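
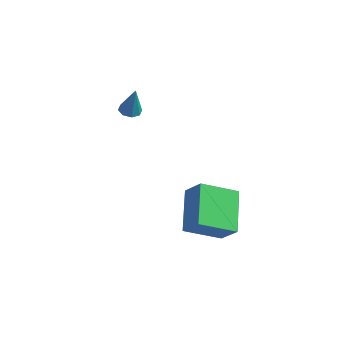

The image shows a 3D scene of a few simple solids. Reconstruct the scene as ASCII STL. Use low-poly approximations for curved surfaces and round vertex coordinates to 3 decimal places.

solid 
facet normal -0.446 0.750 0.488
outer loop
vertex 0.22 -0.819 -0.854
vertex 1.38 0.439 -1.726
vertex -0.658 -0.696 -1.845
endloop
endfacet
facet normal -0.604 -0.655 0.454
outer loop
vertex 0.32 -2.339 -2.914
vertex 0.22 -0.819 -0.854
vertex -0.658 -0.696 -1.845
endloop
endfacet
facet normal -0.446 0.750 0.488
outer loop
vertex -0.658 -0.696 -1.845
vertex 1.38 0.439 -1.726
vertex 0.502 0.561 -2.717
endloop
endfacet
facet normal -0.660 0.092 -0.745
outer loop
vertex 0.502 0.561 -2.717
vertex 0.32 -2.339 -2.914
vertex -0.658 -0.696 -1.845
endloop
endfacet
facet normal 0.660 -0.092 0.745
outer loop
vertex 0.22 -0.819 -0.854
vertex 2.358 -1.204 -2.795
vertex 1.38 0.439 -1.726
endloop
endfacet
facet normal -0.604 -0.655 0.454
outer loop
vertex 1.198 -2.461 -1.923
vertex 0.22 -0.819 -0.854
vertex 0.32 -2.339 -2.914
endloop
endfacet
facet normal 0.660 -0.092 0.745
outer loop
vertex 1.198 -2.461 -1.923
vertex 2.358 -1.204 -2.795
vertex 0.22 -0.819 -0.854
endloop
endfacet
facet normal 0.604 0.655 -0.454
outer loop
vertex 1.38 0.439 -1.726
vertex 2.358 -1.204 -2.795
vertex 0.502 0.561 -2.717
endloop
endfacet
facet normal -0.660 0.092 -0.745
outer loop
vertex 1.48 -1.081 -3.786
vertex 0.32 -2.339 -2.914
vertex 0.502 0.561 -2.717
endloop
endfacet
facet normal 0.604 0.655 -0.454
outer loop
vertex 0.502 0.561 -2.717
vertex 2.358 -1.204 -2.795
vertex 1.48 -1.081 -3.786
endloop
endfacet
facet normal 0.447 -0.750 -0.488
outer loop
vertex 1.48 -1.081 -3.786
vertex 1.198 -2.461 -1.923
vertex 0.32 -2.339 -2.914
endloop
endfacet
facet normal 0.446 -0.750 -0.488
outer loop
vertex 2.358 -1.204 -2.795
vertex 1.198 -2.461 -1.923
vertex 1.48 -1.081 -3.786
endloop
endfacet
facet normal -0.219 0.006 -0.976
outer loop
vertex -3.394 -0.752 1.886
vertex -3.75 -0.368 1.968
vertex -3.233 -0.381 1.852
endloop
endfacet
facet normal 0.915 -0.386 0.119
outer loop
vertex -3.394 -0.752 1.886
vertex -3.233 -0.381 1.852
vertex -3.43 -0.372 3.392
endloop
endfacet
facet normal -0.219 0.003 -0.976
outer loop
vertex -3.233 -0.381 1.852
vertex -3.75 -0.368 1.968
vertex -3.375 -0.002 1.885
endloop
endfacet
facet normal 0.933 0.339 0.117
outer loop
vertex -3.233 -0.381 1.852
vertex -3.375 -0.002 1.885
vertex -3.43 -0.372 3.392
endloop
endfacet
facet normal -0.219 0.004 -0.976
outer loop
vertex -3.375 -0.002 1.885
vertex -3.75 -0.368 1.968
vertex -3.737 0.162 1.967
endloop
endfacet
facet normal 0.444 0.866 0.229
outer loop
vertex -3.375 -0.002 1.885
vertex -3.737 0.162 1.967
vertex -3.43 -0.372 3.392
endloop
endfacet
facet normal -0.218 0.004 -0.976
outer loop
vertex -3.737 0.162 1.967
vertex -3.75 -0.368 1.968
vertex -4.106 0.016 2.049
endloop
endfacet
facet normal -0.263 0.883 0.388
outer loop
vertex -3.737 0.162 1.967
vertex -4.106 0.016 2.049
vertex -3.43 -0.372 3.392
endloop
endfacet
facet normal -0.219 0.003 -0.976
outer loop
vertex -4.106 0.016 2.049
vertex -3.75 -0.368 1.968
vertex -4.267 -0.354 2.084
endloop
endfacet
facet normal -0.775 0.385 0.501
outer loop
vertex -4.106 0.016 2.049
vertex -4.267 -0.354 2.084
vertex -3.43 -0.372 3.392
endloop
endfacet
facet normal -0.219 0.003 -0.976
outer loop
vertex -4.267 -0.354 2.084
vertex -3.75 -0.368 1.968
vertex -4.125 -0.733 2.051
endloop
endfacet
facet normal -0.794 -0.341 0.503
outer loop
vertex -4.267 -0.354 2.084
vertex -4.125 -0.733 2.051
vertex -3.43 -0.372 3.392
endloop
endfacet
facet normal -0.219 0.004 -0.976
outer loop
vertex -4.125 -0.733 2.051
vertex -3.75 -0.368 1.968
vertex -3.763 -0.897 1.969
endloop
endfacet
facet normal -0.305 -0.868 0.392
outer loop
vertex -4.125 -0.733 2.051
vertex -3.763 -0.897 1.969
vertex -3.43 -0.372 3.392
endloop
endfacet
facet normal -0.221 0.004 -0.975
outer loop
vertex -3.763 -0.897 1.969
vertex -3.75 -0.368 1.968
vertex -3.394 -0.752 1.886
endloop
endfacet
facet normal 0.401 -0.886 0.233
outer loop
vertex -3.763 -0.897 1.969
vertex -3.394 -0.752 1.886
vertex -3.43 -0.372 3.392
endloop
endfacet

endsolid


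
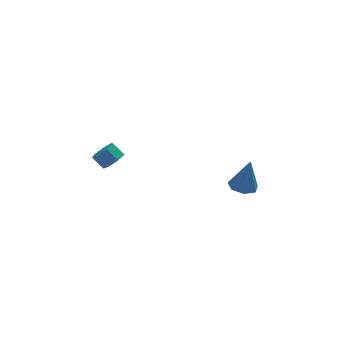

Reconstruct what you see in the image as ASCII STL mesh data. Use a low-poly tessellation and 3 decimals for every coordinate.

solid 
facet normal 0.554 -0.473 -0.685
outer loop
vertex -3.138 3.359 1.411
vertex -3.72 3.441 0.884
vertex -3.118 3.93 1.033
endloop
endfacet
facet normal 0.832 0.285 0.475
outer loop
vertex -3.138 3.359 1.411
vertex -3.118 3.93 1.033
vertex -3.697 3.836 2.104
endloop
endfacet
facet normal 0.832 0.286 0.475
outer loop
vertex -3.697 3.836 2.104
vertex -3.118 3.93 1.033
vertex -3.677 4.408 1.725
endloop
endfacet
facet normal -0.553 0.473 0.685
outer loop
vertex -3.697 3.836 2.104
vertex -3.677 4.408 1.725
vertex -4.28 3.919 1.576
endloop
endfacet
facet normal 0.553 -0.472 -0.686
outer loop
vertex -3.118 3.93 1.033
vertex -3.72 3.441 0.884
vertex -3.552 4.133 0.543
endloop
endfacet
facet normal 0.541 0.830 -0.136
outer loop
vertex -3.118 3.93 1.033
vertex -3.552 4.133 0.543
vertex -3.677 4.408 1.725
endloop
endfacet
facet normal 0.541 0.830 -0.136
outer loop
vertex -3.677 4.408 1.725
vertex -3.552 4.133 0.543
vertex -4.111 4.611 1.235
endloop
endfacet
facet normal -0.553 0.473 0.686
outer loop
vertex -3.677 4.408 1.725
vertex -4.111 4.611 1.235
vertex -4.28 3.919 1.576
endloop
endfacet
facet normal 0.554 -0.472 -0.686
outer loop
vertex -3.552 4.133 0.543
vertex -3.72 3.441 0.884
vertex -4.112 3.816 0.309
endloop
endfacet
facet normal -0.155 0.750 -0.643
outer loop
vertex -3.552 4.133 0.543
vertex -4.112 3.816 0.309
vertex -4.111 4.611 1.235
endloop
endfacet
facet normal -0.157 0.749 -0.643
outer loop
vertex -4.111 4.611 1.235
vertex -4.112 3.816 0.309
vertex -4.671 4.293 1.001
endloop
endfacet
facet normal -0.555 0.473 0.685
outer loop
vertex -4.111 4.611 1.235
vertex -4.671 4.293 1.001
vertex -4.28 3.919 1.576
endloop
endfacet
facet normal 0.553 -0.473 -0.686
outer loop
vertex -4.112 3.816 0.309
vertex -3.72 3.441 0.884
vertex -4.378 3.216 0.508
endloop
endfacet
facet normal -0.737 0.105 -0.668
outer loop
vertex -4.112 3.816 0.309
vertex -4.378 3.216 0.508
vertex -4.671 4.293 1.001
endloop
endfacet
facet normal -0.738 0.105 -0.667
outer loop
vertex -4.671 4.293 1.001
vertex -4.378 3.216 0.508
vertex -4.937 3.693 1.201
endloop
endfacet
facet normal -0.554 0.474 0.685
outer loop
vertex -4.671 4.293 1.001
vertex -4.937 3.693 1.201
vertex -4.28 3.919 1.576
endloop
endfacet
facet normal 0.553 -0.473 -0.686
outer loop
vertex -4.378 3.216 0.508
vertex -3.72 3.441 0.884
vertex -4.148 2.786 0.99
endloop
endfacet
facet normal -0.762 -0.619 -0.189
outer loop
vertex -4.378 3.216 0.508
vertex -4.148 2.786 0.99
vertex -4.937 3.693 1.201
endloop
endfacet
facet normal -0.762 -0.619 -0.190
outer loop
vertex -4.937 3.693 1.201
vertex -4.148 2.786 0.99
vertex -4.708 3.263 1.683
endloop
endfacet
facet normal -0.554 0.473 0.685
outer loop
vertex -4.937 3.693 1.201
vertex -4.708 3.263 1.683
vertex -4.28 3.919 1.576
endloop
endfacet
facet normal 0.554 -0.473 -0.685
outer loop
vertex -4.148 2.786 0.99
vertex -3.72 3.441 0.884
vertex -3.597 2.849 1.392
endloop
endfacet
facet normal -0.214 -0.877 0.431
outer loop
vertex -4.148 2.786 0.99
vertex -3.597 2.849 1.392
vertex -4.708 3.263 1.683
endloop
endfacet
facet normal -0.213 -0.876 0.433
outer loop
vertex -4.708 3.263 1.683
vertex -3.597 2.849 1.392
vertex -4.156 3.327 2.084
endloop
endfacet
facet normal -0.553 0.473 0.686
outer loop
vertex -4.708 3.263 1.683
vertex -4.156 3.327 2.084
vertex -4.28 3.919 1.576
endloop
endfacet
facet normal 0.554 -0.473 -0.685
outer loop
vertex -3.597 2.849 1.392
vertex -3.72 3.441 0.884
vertex -3.138 3.359 1.411
endloop
endfacet
facet normal 0.496 -0.474 0.728
outer loop
vertex -3.597 2.849 1.392
vertex -3.138 3.359 1.411
vertex -4.156 3.327 2.084
endloop
endfacet
facet normal 0.496 -0.475 0.727
outer loop
vertex -4.156 3.327 2.084
vertex -3.138 3.359 1.411
vertex -3.697 3.836 2.104
endloop
endfacet
facet normal -0.554 0.472 0.686
outer loop
vertex -4.156 3.327 2.084
vertex -3.697 3.836 2.104
vertex -4.28 3.919 1.576
endloop
endfacet
facet normal -0.199 -0.007 -0.980
outer loop
vertex 4.666 3.271 -2.624
vertex 3.775 3.233 -2.443
vertex 4.3 3.968 -2.555
endloop
endfacet
facet normal 0.878 0.443 0.180
outer loop
vertex 4.666 3.271 -2.624
vertex 4.3 3.968 -2.555
vertex 4.205 3.247 -0.317
endloop
endfacet
facet normal -0.199 -0.007 -0.980
outer loop
vertex 4.3 3.968 -2.555
vertex 3.775 3.233 -2.443
vertex 3.538 4.111 -2.401
endloop
endfacet
facet normal 0.235 0.922 0.307
outer loop
vertex 4.3 3.968 -2.555
vertex 3.538 4.111 -2.401
vertex 4.205 3.247 -0.317
endloop
endfacet
facet normal -0.198 -0.006 -0.980
outer loop
vertex 3.538 4.111 -2.401
vertex 3.775 3.233 -2.443
vertex 2.955 3.593 -2.28
endloop
endfacet
facet normal -0.533 0.708 0.464
outer loop
vertex 3.538 4.111 -2.401
vertex 2.955 3.593 -2.28
vertex 4.205 3.247 -0.317
endloop
endfacet
facet normal -0.198 -0.007 -0.980
outer loop
vertex 2.955 3.593 -2.28
vertex 3.775 3.233 -2.443
vertex 2.989 2.804 -2.281
endloop
endfacet
facet normal -0.846 -0.037 0.532
outer loop
vertex 2.955 3.593 -2.28
vertex 2.989 2.804 -2.281
vertex 4.205 3.247 -0.317
endloop
endfacet
facet normal -0.199 -0.006 -0.980
outer loop
vertex 2.989 2.804 -2.281
vertex 3.775 3.233 -2.443
vertex 3.614 2.338 -2.405
endloop
endfacet
facet normal -0.470 -0.753 0.461
outer loop
vertex 2.989 2.804 -2.281
vertex 3.614 2.338 -2.405
vertex 4.205 3.247 -0.317
endloop
endfacet
facet normal -0.198 -0.006 -0.980
outer loop
vertex 3.614 2.338 -2.405
vertex 3.775 3.233 -2.443
vertex 4.36 2.546 -2.557
endloop
endfacet
facet normal 0.313 -0.900 0.303
outer loop
vertex 3.614 2.338 -2.405
vertex 4.36 2.546 -2.557
vertex 4.205 3.247 -0.317
endloop
endfacet
facet normal -0.199 -0.007 -0.980
outer loop
vertex 4.36 2.546 -2.557
vertex 3.775 3.233 -2.443
vertex 4.666 3.271 -2.624
endloop
endfacet
facet normal 0.912 -0.369 0.178
outer loop
vertex 4.36 2.546 -2.557
vertex 4.666 3.271 -2.624
vertex 4.205 3.247 -0.317
endloop
endfacet

endsolid


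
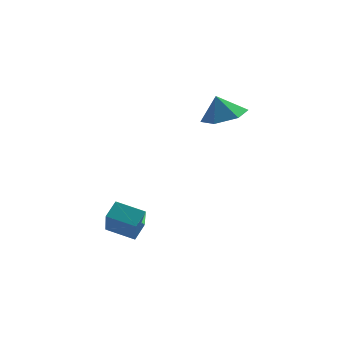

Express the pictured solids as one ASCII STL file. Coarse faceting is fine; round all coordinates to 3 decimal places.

solid 
facet normal -0.947 -0.032 0.320
outer loop
vertex -2.105 -3.328 -1.819
vertex -2.542 -2.203 -3.002
vertex -2.271 -3.977 -2.375
endloop
endfacet
facet normal 0.259 -0.666 0.700
outer loop
vertex -1.078 -3.937 -2.778
vertex -2.105 -3.328 -1.819
vertex -2.271 -3.977 -2.375
endloop
endfacet
facet normal -0.947 -0.032 0.320
outer loop
vertex -2.271 -3.977 -2.375
vertex -2.542 -2.203 -3.002
vertex -2.708 -2.851 -3.557
endloop
endfacet
facet normal -0.191 -0.745 -0.639
outer loop
vertex -2.708 -2.851 -3.557
vertex -1.078 -3.937 -2.778
vertex -2.271 -3.977 -2.375
endloop
endfacet
facet normal 0.191 0.746 0.639
outer loop
vertex -2.105 -3.328 -1.819
vertex -1.349 -2.163 -3.405
vertex -2.542 -2.203 -3.002
endloop
endfacet
facet normal 0.259 -0.666 0.700
outer loop
vertex -0.912 -3.289 -2.223
vertex -2.105 -3.328 -1.819
vertex -1.078 -3.937 -2.778
endloop
endfacet
facet normal 0.192 0.745 0.639
outer loop
vertex -0.912 -3.289 -2.223
vertex -1.349 -2.163 -3.405
vertex -2.105 -3.328 -1.819
endloop
endfacet
facet normal -0.259 0.666 -0.700
outer loop
vertex -2.542 -2.203 -3.002
vertex -1.349 -2.163 -3.405
vertex -2.708 -2.851 -3.557
endloop
endfacet
facet normal -0.192 -0.746 -0.638
outer loop
vertex -1.515 -2.812 -3.961
vertex -1.078 -3.937 -2.778
vertex -2.708 -2.851 -3.557
endloop
endfacet
facet normal -0.259 0.666 -0.700
outer loop
vertex -2.708 -2.851 -3.557
vertex -1.349 -2.163 -3.405
vertex -1.515 -2.812 -3.961
endloop
endfacet
facet normal 0.947 0.031 -0.320
outer loop
vertex -1.515 -2.812 -3.961
vertex -0.912 -3.289 -2.223
vertex -1.078 -3.937 -2.778
endloop
endfacet
facet normal 0.947 0.032 -0.320
outer loop
vertex -1.349 -2.163 -3.405
vertex -0.912 -3.289 -2.223
vertex -1.515 -2.812 -3.961
endloop
endfacet
facet normal 0.288 0.107 -0.952
outer loop
vertex 1.621 1.932 1.749
vertex 0.732 1.591 1.442
vertex 0.867 2.57 1.593
endloop
endfacet
facet normal 0.294 0.540 0.789
outer loop
vertex 1.621 1.932 1.749
vertex 0.867 2.57 1.593
vertex 0.408 1.469 2.518
endloop
endfacet
facet normal 0.288 0.107 -0.952
outer loop
vertex 0.867 2.57 1.593
vertex 0.732 1.591 1.442
vertex -0.022 2.229 1.286
endloop
endfacet
facet normal -0.459 0.676 0.577
outer loop
vertex 0.867 2.57 1.593
vertex -0.022 2.229 1.286
vertex 0.408 1.469 2.518
endloop
endfacet
facet normal 0.288 0.107 -0.952
outer loop
vertex -0.022 2.229 1.286
vertex 0.732 1.591 1.442
vertex -0.156 1.249 1.135
endloop
endfacet
facet normal -0.928 0.070 0.367
outer loop
vertex -0.022 2.229 1.286
vertex -0.156 1.249 1.135
vertex 0.408 1.469 2.518
endloop
endfacet
facet normal 0.288 0.107 -0.952
outer loop
vertex -0.156 1.249 1.135
vertex 0.732 1.591 1.442
vertex 0.598 0.611 1.291
endloop
endfacet
facet normal -0.644 -0.670 0.369
outer loop
vertex -0.156 1.249 1.135
vertex 0.598 0.611 1.291
vertex 0.408 1.469 2.518
endloop
endfacet
facet normal 0.287 0.107 -0.952
outer loop
vertex 0.598 0.611 1.291
vertex 0.732 1.591 1.442
vertex 1.487 0.953 1.598
endloop
endfacet
facet normal 0.110 -0.807 0.581
outer loop
vertex 0.598 0.611 1.291
vertex 1.487 0.953 1.598
vertex 0.408 1.469 2.518
endloop
endfacet
facet normal 0.287 0.107 -0.952
outer loop
vertex 1.487 0.953 1.598
vertex 0.732 1.591 1.442
vertex 1.621 1.932 1.749
endloop
endfacet
facet normal 0.578 -0.201 0.791
outer loop
vertex 1.487 0.953 1.598
vertex 1.621 1.932 1.749
vertex 0.408 1.469 2.518
endloop
endfacet

endsolid


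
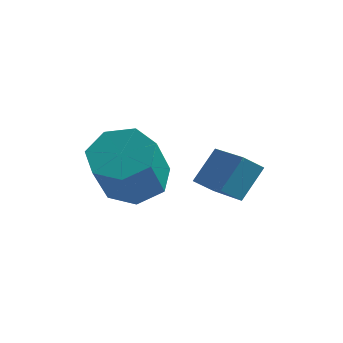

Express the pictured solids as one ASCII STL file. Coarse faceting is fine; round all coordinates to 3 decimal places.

solid 
facet normal -0.604 -0.471 0.643
outer loop
vertex 1.372 2.207 0.125
vertex 0.226 3.187 -0.233
vertex 0.973 1.382 -0.853
endloop
endfacet
facet normal 0.740 -0.632 0.231
outer loop
vertex 1.474 1.773 -1.387
vertex 1.372 2.207 0.125
vertex 0.973 1.382 -0.853
endloop
endfacet
facet normal -0.604 -0.471 0.643
outer loop
vertex 0.973 1.382 -0.853
vertex 0.226 3.187 -0.233
vertex -0.173 2.362 -1.211
endloop
endfacet
facet normal -0.298 -0.615 -0.730
outer loop
vertex -0.173 2.362 -1.211
vertex 1.474 1.773 -1.387
vertex 0.973 1.382 -0.853
endloop
endfacet
facet normal 0.298 0.615 0.730
outer loop
vertex 1.372 2.207 0.125
vertex 0.727 3.578 -0.767
vertex 0.226 3.187 -0.233
endloop
endfacet
facet normal 0.740 -0.632 0.231
outer loop
vertex 1.873 2.598 -0.409
vertex 1.372 2.207 0.125
vertex 1.474 1.773 -1.387
endloop
endfacet
facet normal 0.298 0.615 0.730
outer loop
vertex 1.873 2.598 -0.409
vertex 0.727 3.578 -0.767
vertex 1.372 2.207 0.125
endloop
endfacet
facet normal -0.740 0.632 -0.231
outer loop
vertex 0.226 3.187 -0.233
vertex 0.727 3.578 -0.767
vertex -0.173 2.362 -1.211
endloop
endfacet
facet normal -0.298 -0.615 -0.730
outer loop
vertex 0.328 2.753 -1.745
vertex 1.474 1.773 -1.387
vertex -0.173 2.362 -1.211
endloop
endfacet
facet normal -0.740 0.632 -0.231
outer loop
vertex -0.173 2.362 -1.211
vertex 0.727 3.578 -0.767
vertex 0.328 2.753 -1.745
endloop
endfacet
facet normal 0.604 0.471 -0.643
outer loop
vertex 0.328 2.753 -1.745
vertex 1.873 2.598 -0.409
vertex 1.474 1.773 -1.387
endloop
endfacet
facet normal 0.604 0.471 -0.643
outer loop
vertex 0.727 3.578 -0.767
vertex 1.873 2.598 -0.409
vertex 0.328 2.753 -1.745
endloop
endfacet
facet normal 0.011 0.559 -0.829
outer loop
vertex -0.812 1.723 -1.417
vertex -1.809 2.026 -1.226
vertex -0.907 2.483 -0.906
endloop
endfacet
facet normal 0.995 0.079 0.067
outer loop
vertex -0.812 1.723 -1.417
vertex -0.907 2.483 -0.906
vertex -0.833 0.65 0.175
endloop
endfacet
facet normal 0.994 0.080 0.068
outer loop
vertex -0.833 0.65 0.175
vertex -0.907 2.483 -0.906
vertex -0.929 1.41 0.686
endloop
endfacet
facet normal -0.012 -0.559 0.829
outer loop
vertex -0.833 0.65 0.175
vertex -0.929 1.41 0.686
vertex -1.831 0.954 0.366
endloop
endfacet
facet normal 0.011 0.559 -0.829
outer loop
vertex -0.907 2.483 -0.906
vertex -1.809 2.026 -1.226
vertex -1.682 2.898 -0.637
endloop
endfacet
facet normal 0.538 0.696 0.476
outer loop
vertex -0.907 2.483 -0.906
vertex -1.682 2.898 -0.637
vertex -0.929 1.41 0.686
endloop
endfacet
facet normal 0.538 0.696 0.476
outer loop
vertex -0.929 1.41 0.686
vertex -1.682 2.898 -0.637
vertex -1.704 1.825 0.955
endloop
endfacet
facet normal -0.012 -0.559 0.829
outer loop
vertex -0.929 1.41 0.686
vertex -1.704 1.825 0.955
vertex -1.831 0.954 0.366
endloop
endfacet
facet normal 0.012 0.559 -0.829
outer loop
vertex -1.682 2.898 -0.637
vertex -1.809 2.026 -1.226
vertex -2.553 2.658 -0.811
endloop
endfacet
facet normal -0.322 0.787 0.526
outer loop
vertex -1.682 2.898 -0.637
vertex -2.553 2.658 -0.811
vertex -1.704 1.825 0.955
endloop
endfacet
facet normal -0.322 0.787 0.526
outer loop
vertex -1.704 1.825 0.955
vertex -2.553 2.658 -0.811
vertex -2.574 1.585 0.781
endloop
endfacet
facet normal -0.012 -0.559 0.829
outer loop
vertex -1.704 1.825 0.955
vertex -2.574 1.585 0.781
vertex -1.831 0.954 0.366
endloop
endfacet
facet normal 0.011 0.558 -0.830
outer loop
vertex -2.553 2.658 -0.811
vertex -1.809 2.026 -1.226
vertex -2.863 1.942 -1.297
endloop
endfacet
facet normal -0.941 0.285 0.180
outer loop
vertex -2.553 2.658 -0.811
vertex -2.863 1.942 -1.297
vertex -2.574 1.585 0.781
endloop
endfacet
facet normal -0.941 0.286 0.180
outer loop
vertex -2.574 1.585 0.781
vertex -2.863 1.942 -1.297
vertex -2.885 0.869 0.295
endloop
endfacet
facet normal -0.011 -0.558 0.830
outer loop
vertex -2.574 1.585 0.781
vertex -2.885 0.869 0.295
vertex -1.831 0.954 0.366
endloop
endfacet
facet normal 0.011 0.559 -0.829
outer loop
vertex -2.863 1.942 -1.297
vertex -1.809 2.026 -1.226
vertex -2.38 1.29 -1.73
endloop
endfacet
facet normal -0.851 -0.430 -0.302
outer loop
vertex -2.863 1.942 -1.297
vertex -2.38 1.29 -1.73
vertex -2.885 0.869 0.295
endloop
endfacet
facet normal -0.851 -0.430 -0.302
outer loop
vertex -2.885 0.869 0.295
vertex -2.38 1.29 -1.73
vertex -2.402 0.217 -0.138
endloop
endfacet
facet normal -0.011 -0.559 0.829
outer loop
vertex -2.885 0.869 0.295
vertex -2.402 0.217 -0.138
vertex -1.831 0.954 0.366
endloop
endfacet
facet normal 0.011 0.559 -0.829
outer loop
vertex -2.38 1.29 -1.73
vertex -1.809 2.026 -1.226
vertex -1.467 1.192 -1.784
endloop
endfacet
facet normal -0.121 -0.822 -0.556
outer loop
vertex -2.38 1.29 -1.73
vertex -1.467 1.192 -1.784
vertex -2.402 0.217 -0.138
endloop
endfacet
facet normal -0.121 -0.823 -0.556
outer loop
vertex -2.402 0.217 -0.138
vertex -1.467 1.192 -1.784
vertex -1.489 0.119 -0.191
endloop
endfacet
facet normal -0.012 -0.558 0.830
outer loop
vertex -2.402 0.217 -0.138
vertex -1.489 0.119 -0.191
vertex -1.831 0.954 0.366
endloop
endfacet
facet normal 0.011 0.559 -0.829
outer loop
vertex -1.467 1.192 -1.784
vertex -1.809 2.026 -1.226
vertex -0.812 1.723 -1.417
endloop
endfacet
facet normal 0.702 -0.595 -0.391
outer loop
vertex -1.467 1.192 -1.784
vertex -0.812 1.723 -1.417
vertex -1.489 0.119 -0.191
endloop
endfacet
facet normal 0.701 -0.596 -0.392
outer loop
vertex -1.489 0.119 -0.191
vertex -0.812 1.723 -1.417
vertex -0.833 0.65 0.175
endloop
endfacet
facet normal -0.011 -0.558 0.830
outer loop
vertex -1.489 0.119 -0.191
vertex -0.833 0.65 0.175
vertex -1.831 0.954 0.366
endloop
endfacet

endsolid


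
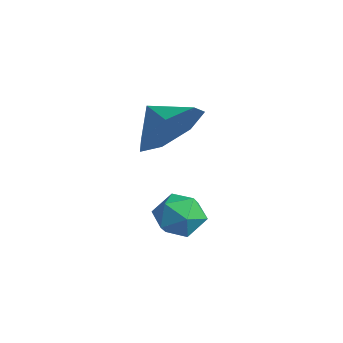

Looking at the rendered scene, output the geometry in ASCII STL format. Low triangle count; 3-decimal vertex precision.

solid 
facet normal 0.840 0.186 -0.511
outer loop
vertex -1.248 -1.806 0.741
vertex -1.831 -1.271 -0.023
vertex -1.365 -0.87 0.889
endloop
endfacet
facet normal -0.182 -0.176 0.967
outer loop
vertex -1.248 -1.806 0.741
vertex -1.365 -0.87 0.889
vertex -2.729 -1.469 0.523
endloop
endfacet
facet normal 0.840 0.185 -0.511
outer loop
vertex -1.365 -0.87 0.889
vertex -1.831 -1.271 -0.023
vertex -1.832 -0.236 0.351
endloop
endfacet
facet normal -0.399 0.405 0.823
outer loop
vertex -1.365 -0.87 0.889
vertex -1.832 -0.236 0.351
vertex -2.729 -1.469 0.523
endloop
endfacet
facet normal 0.840 0.185 -0.510
outer loop
vertex -1.832 -0.236 0.351
vertex -1.831 -1.271 -0.023
vertex -2.299 -0.381 -0.47
endloop
endfacet
facet normal -0.744 0.586 0.320
outer loop
vertex -1.832 -0.236 0.351
vertex -2.299 -0.381 -0.47
vertex -2.729 -1.469 0.523
endloop
endfacet
facet normal 0.840 0.185 -0.511
outer loop
vertex -2.299 -0.381 -0.47
vertex -1.831 -1.271 -0.023
vertex -2.413 -1.196 -0.953
endloop
endfacet
facet normal -0.959 0.231 -0.163
outer loop
vertex -2.299 -0.381 -0.47
vertex -2.413 -1.196 -0.953
vertex -2.729 -1.469 0.523
endloop
endfacet
facet normal 0.840 0.186 -0.510
outer loop
vertex -2.413 -1.196 -0.953
vertex -1.831 -1.271 -0.023
vertex -2.089 -2.067 -0.737
endloop
endfacet
facet normal -0.882 -0.393 -0.261
outer loop
vertex -2.413 -1.196 -0.953
vertex -2.089 -2.067 -0.737
vertex -2.729 -1.469 0.523
endloop
endfacet
facet normal 0.839 0.186 -0.511
outer loop
vertex -2.089 -2.067 -0.737
vertex -1.831 -1.271 -0.023
vertex -1.57 -2.339 0.017
endloop
endfacet
facet normal -0.570 -0.816 0.098
outer loop
vertex -2.089 -2.067 -0.737
vertex -1.57 -2.339 0.017
vertex -2.729 -1.469 0.523
endloop
endfacet
facet normal 0.840 0.186 -0.510
outer loop
vertex -1.57 -2.339 0.017
vertex -1.831 -1.271 -0.023
vertex -1.248 -1.806 0.741
endloop
endfacet
facet normal -0.259 -0.719 0.645
outer loop
vertex -1.57 -2.339 0.017
vertex -1.248 -1.806 0.741
vertex -2.729 -1.469 0.523
endloop
endfacet
facet normal -0.507 0.768 -0.392
outer loop
vertex -1.107 -1.015 -3.408
vertex -1.768 -1.279 -3.069
vertex -1.302 -0.774 -2.683
endloop
endfacet
facet normal 0.172 0.948 -0.269
outer loop
vertex -1.107 -1.015 -3.408
vertex -1.302 -0.774 -2.683
vertex -0.554 -0.957 -2.85
endloop
endfacet
facet normal 0.589 0.500 -0.635
outer loop
vertex -1.107 -1.015 -3.408
vertex -0.554 -0.957 -2.85
vertex -0.557 -1.575 -3.339
endloop
endfacet
facet normal 0.166 0.042 -0.985
outer loop
vertex -1.107 -1.015 -3.408
vertex -0.557 -1.575 -3.339
vertex -1.308 -1.775 -3.474
endloop
endfacet
facet normal -0.511 0.208 -0.834
outer loop
vertex -1.107 -1.015 -3.408
vertex -1.308 -1.775 -3.474
vertex -1.768 -1.279 -3.069
endloop
endfacet
facet normal 0.304 0.853 0.425
outer loop
vertex -0.554 -0.957 -2.85
vertex -1.302 -0.774 -2.683
vertex -0.872 -1.185 -2.166
endloop
endfacet
facet normal -0.796 0.561 0.228
outer loop
vertex -1.302 -0.774 -2.683
vertex -1.768 -1.279 -3.069
vertex -1.623 -1.385 -2.301
endloop
endfacet
facet normal -0.802 -0.345 -0.488
outer loop
vertex -1.768 -1.279 -3.069
vertex -1.308 -1.775 -3.474
vertex -1.626 -2.003 -2.79
endloop
endfacet
facet normal 0.295 -0.613 -0.733
outer loop
vertex -1.308 -1.775 -3.474
vertex -0.557 -1.575 -3.339
vertex -0.878 -2.186 -2.957
endloop
endfacet
facet normal 0.978 0.127 -0.167
outer loop
vertex -0.557 -1.575 -3.339
vertex -0.554 -0.957 -2.85
vertex -0.412 -1.681 -2.571
endloop
endfacet
facet normal -0.166 -0.042 0.985
outer loop
vertex -1.073 -1.945 -2.232
vertex -0.872 -1.185 -2.166
vertex -1.623 -1.385 -2.301
endloop
endfacet
facet normal -0.589 -0.500 0.635
outer loop
vertex -1.073 -1.945 -2.232
vertex -1.623 -1.385 -2.301
vertex -1.626 -2.003 -2.79
endloop
endfacet
facet normal -0.172 -0.948 0.269
outer loop
vertex -1.073 -1.945 -2.232
vertex -1.626 -2.003 -2.79
vertex -0.878 -2.186 -2.957
endloop
endfacet
facet normal 0.507 -0.768 0.392
outer loop
vertex -1.073 -1.945 -2.232
vertex -0.878 -2.186 -2.957
vertex -0.412 -1.681 -2.571
endloop
endfacet
facet normal 0.511 -0.208 0.834
outer loop
vertex -1.073 -1.945 -2.232
vertex -0.412 -1.681 -2.571
vertex -0.872 -1.185 -2.166
endloop
endfacet
facet normal -0.295 0.613 0.733
outer loop
vertex -1.623 -1.385 -2.301
vertex -0.872 -1.185 -2.166
vertex -1.302 -0.774 -2.683
endloop
endfacet
facet normal -0.978 -0.127 0.167
outer loop
vertex -1.626 -2.003 -2.79
vertex -1.623 -1.385 -2.301
vertex -1.768 -1.279 -3.069
endloop
endfacet
facet normal -0.304 -0.853 -0.425
outer loop
vertex -0.878 -2.186 -2.957
vertex -1.626 -2.003 -2.79
vertex -1.308 -1.775 -3.474
endloop
endfacet
facet normal 0.796 -0.561 -0.228
outer loop
vertex -0.412 -1.681 -2.571
vertex -0.878 -2.186 -2.957
vertex -0.557 -1.575 -3.339
endloop
endfacet
facet normal 0.802 0.345 0.488
outer loop
vertex -0.872 -1.185 -2.166
vertex -0.412 -1.681 -2.571
vertex -0.554 -0.957 -2.85
endloop
endfacet

endsolid


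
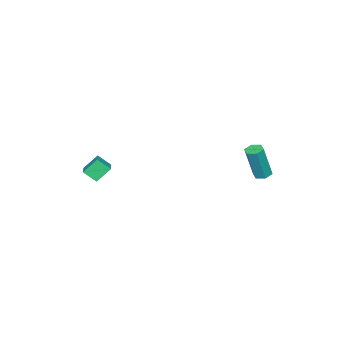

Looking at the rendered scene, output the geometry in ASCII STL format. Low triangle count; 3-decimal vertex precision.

solid 
facet normal -0.241 0.133 -0.961
outer loop
vertex -2.712 3.1 -1.458
vertex -3.201 3.247 -1.315
vertex -2.817 3.61 -1.361
endloop
endfacet
facet normal 0.950 0.235 -0.207
outer loop
vertex -2.712 3.1 -1.458
vertex -2.817 3.61 -1.361
vertex -2.211 2.825 0.531
endloop
endfacet
facet normal 0.950 0.234 -0.207
outer loop
vertex -2.211 2.825 0.531
vertex -2.817 3.61 -1.361
vertex -2.316 3.336 0.628
endloop
endfacet
facet normal 0.243 -0.132 0.961
outer loop
vertex -2.211 2.825 0.531
vertex -2.316 3.336 0.628
vertex -2.699 2.973 0.675
endloop
endfacet
facet normal -0.241 0.133 -0.961
outer loop
vertex -2.817 3.61 -1.361
vertex -3.201 3.247 -1.315
vertex -3.306 3.758 -1.218
endloop
endfacet
facet normal 0.304 0.951 0.055
outer loop
vertex -2.817 3.61 -1.361
vertex -3.306 3.758 -1.218
vertex -2.316 3.336 0.628
endloop
endfacet
facet normal 0.303 0.951 0.055
outer loop
vertex -2.316 3.336 0.628
vertex -3.306 3.758 -1.218
vertex -2.804 3.483 0.772
endloop
endfacet
facet normal 0.244 -0.133 0.961
outer loop
vertex -2.316 3.336 0.628
vertex -2.804 3.483 0.772
vertex -2.699 2.973 0.675
endloop
endfacet
facet normal -0.243 0.132 -0.961
outer loop
vertex -3.306 3.758 -1.218
vertex -3.201 3.247 -1.315
vertex -3.689 3.395 -1.171
endloop
endfacet
facet normal -0.647 0.716 0.262
outer loop
vertex -3.306 3.758 -1.218
vertex -3.689 3.395 -1.171
vertex -2.804 3.483 0.772
endloop
endfacet
facet normal -0.646 0.717 0.262
outer loop
vertex -2.804 3.483 0.772
vertex -3.689 3.395 -1.171
vertex -3.188 3.12 0.818
endloop
endfacet
facet normal 0.241 -0.133 0.961
outer loop
vertex -2.804 3.483 0.772
vertex -3.188 3.12 0.818
vertex -2.699 2.973 0.675
endloop
endfacet
facet normal -0.243 0.132 -0.961
outer loop
vertex -3.689 3.395 -1.171
vertex -3.201 3.247 -1.315
vertex -3.584 2.884 -1.268
endloop
endfacet
facet normal -0.950 -0.234 0.207
outer loop
vertex -3.689 3.395 -1.171
vertex -3.584 2.884 -1.268
vertex -3.188 3.12 0.818
endloop
endfacet
facet normal -0.950 -0.235 0.207
outer loop
vertex -3.188 3.12 0.818
vertex -3.584 2.884 -1.268
vertex -3.083 2.61 0.721
endloop
endfacet
facet normal 0.241 -0.133 0.961
outer loop
vertex -3.188 3.12 0.818
vertex -3.083 2.61 0.721
vertex -2.699 2.973 0.675
endloop
endfacet
facet normal -0.244 0.133 -0.961
outer loop
vertex -3.584 2.884 -1.268
vertex -3.201 3.247 -1.315
vertex -3.096 2.737 -1.412
endloop
endfacet
facet normal -0.303 -0.951 -0.055
outer loop
vertex -3.584 2.884 -1.268
vertex -3.096 2.737 -1.412
vertex -3.083 2.61 0.721
endloop
endfacet
facet normal -0.304 -0.951 -0.055
outer loop
vertex -3.083 2.61 0.721
vertex -3.096 2.737 -1.412
vertex -2.594 2.462 0.578
endloop
endfacet
facet normal 0.241 -0.133 0.961
outer loop
vertex -3.083 2.61 0.721
vertex -2.594 2.462 0.578
vertex -2.699 2.973 0.675
endloop
endfacet
facet normal -0.241 0.133 -0.961
outer loop
vertex -3.096 2.737 -1.412
vertex -3.201 3.247 -1.315
vertex -2.712 3.1 -1.458
endloop
endfacet
facet normal 0.646 -0.717 -0.262
outer loop
vertex -3.096 2.737 -1.412
vertex -2.712 3.1 -1.458
vertex -2.594 2.462 0.578
endloop
endfacet
facet normal 0.647 -0.716 -0.262
outer loop
vertex -2.594 2.462 0.578
vertex -2.712 3.1 -1.458
vertex -2.211 2.825 0.531
endloop
endfacet
facet normal 0.243 -0.132 0.961
outer loop
vertex -2.594 2.462 0.578
vertex -2.211 2.825 0.531
vertex -2.699 2.973 0.675
endloop
endfacet
facet normal -0.557 0.438 0.705
outer loop
vertex 3.158 -2.763 1.358
vertex 4.231 -2.079 1.781
vertex 2.959 -2.097 0.787
endloop
endfacet
facet normal -0.801 -0.510 -0.315
outer loop
vertex 3.549 -2.561 0.039
vertex 3.158 -2.763 1.358
vertex 2.959 -2.097 0.787
endloop
endfacet
facet normal -0.557 0.438 0.705
outer loop
vertex 2.959 -2.097 0.787
vertex 4.231 -2.079 1.781
vertex 4.031 -1.413 1.209
endloop
endfacet
facet normal -0.222 0.740 -0.635
outer loop
vertex 4.031 -1.413 1.209
vertex 3.549 -2.561 0.039
vertex 2.959 -2.097 0.787
endloop
endfacet
facet normal 0.222 -0.740 0.634
outer loop
vertex 3.158 -2.763 1.358
vertex 4.821 -2.543 1.033
vertex 4.231 -2.079 1.781
endloop
endfacet
facet normal -0.800 -0.511 -0.315
outer loop
vertex 3.749 -3.227 0.611
vertex 3.158 -2.763 1.358
vertex 3.549 -2.561 0.039
endloop
endfacet
facet normal 0.222 -0.740 0.635
outer loop
vertex 3.749 -3.227 0.611
vertex 4.821 -2.543 1.033
vertex 3.158 -2.763 1.358
endloop
endfacet
facet normal 0.800 0.510 0.315
outer loop
vertex 4.231 -2.079 1.781
vertex 4.821 -2.543 1.033
vertex 4.031 -1.413 1.209
endloop
endfacet
facet normal -0.221 0.740 -0.635
outer loop
vertex 4.622 -1.877 0.462
vertex 3.549 -2.561 0.039
vertex 4.031 -1.413 1.209
endloop
endfacet
facet normal 0.800 0.510 0.316
outer loop
vertex 4.031 -1.413 1.209
vertex 4.821 -2.543 1.033
vertex 4.622 -1.877 0.462
endloop
endfacet
facet normal 0.557 -0.438 -0.705
outer loop
vertex 4.622 -1.877 0.462
vertex 3.749 -3.227 0.611
vertex 3.549 -2.561 0.039
endloop
endfacet
facet normal 0.557 -0.438 -0.705
outer loop
vertex 4.821 -2.543 1.033
vertex 3.749 -3.227 0.611
vertex 4.622 -1.877 0.462
endloop
endfacet

endsolid


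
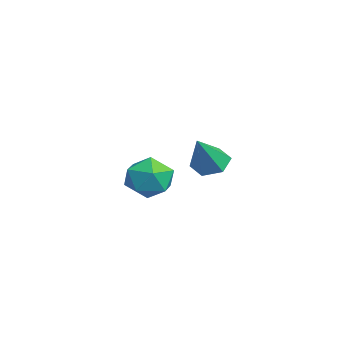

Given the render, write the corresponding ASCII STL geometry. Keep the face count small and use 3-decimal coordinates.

solid 
facet normal -0.493 0.378 -0.784
outer loop
vertex 3.594 2.065 -1.495
vertex 3.188 2.423 -1.067
vertex 3.774 2.702 -1.301
endloop
endfacet
facet normal 0.952 -0.197 -0.235
outer loop
vertex 3.594 2.065 -1.495
vertex 3.774 2.702 -1.301
vertex 3.952 1.837 0.147
endloop
endfacet
facet normal -0.493 0.378 -0.784
outer loop
vertex 3.774 2.702 -1.301
vertex 3.188 2.423 -1.067
vertex 3.368 3.06 -0.873
endloop
endfacet
facet normal 0.775 0.579 0.251
outer loop
vertex 3.774 2.702 -1.301
vertex 3.368 3.06 -0.873
vertex 3.952 1.837 0.147
endloop
endfacet
facet normal -0.493 0.378 -0.784
outer loop
vertex 3.368 3.06 -0.873
vertex 3.188 2.423 -1.067
vertex 2.782 2.781 -0.639
endloop
endfacet
facet normal 0.001 0.641 0.768
outer loop
vertex 3.368 3.06 -0.873
vertex 2.782 2.781 -0.639
vertex 3.952 1.837 0.147
endloop
endfacet
facet normal -0.492 0.378 -0.784
outer loop
vertex 2.782 2.781 -0.639
vertex 3.188 2.423 -1.067
vertex 2.602 2.143 -0.834
endloop
endfacet
facet normal -0.597 -0.076 0.798
outer loop
vertex 2.782 2.781 -0.639
vertex 2.602 2.143 -0.834
vertex 3.952 1.837 0.147
endloop
endfacet
facet normal -0.493 0.379 -0.783
outer loop
vertex 2.602 2.143 -0.834
vertex 3.188 2.423 -1.067
vertex 3.008 1.786 -1.262
endloop
endfacet
facet normal -0.420 -0.852 0.312
outer loop
vertex 2.602 2.143 -0.834
vertex 3.008 1.786 -1.262
vertex 3.952 1.837 0.147
endloop
endfacet
facet normal -0.492 0.379 -0.784
outer loop
vertex 3.008 1.786 -1.262
vertex 3.188 2.423 -1.067
vertex 3.594 2.065 -1.495
endloop
endfacet
facet normal 0.354 -0.913 -0.204
outer loop
vertex 3.008 1.786 -1.262
vertex 3.594 2.065 -1.495
vertex 3.952 1.837 0.147
endloop
endfacet
facet normal -0.222 0.642 0.734
outer loop
vertex -1.411 1.623 -2.743
vertex -0.799 1.15 -2.145
vertex -0.472 1.89 -2.693
endloop
endfacet
facet normal -0.277 0.956 0.097
outer loop
vertex -1.411 1.623 -2.743
vertex -0.472 1.89 -2.693
vertex -0.923 1.847 -3.56
endloop
endfacet
facet normal -0.754 0.589 -0.289
outer loop
vertex -1.411 1.623 -2.743
vertex -0.923 1.847 -3.56
vertex -1.528 1.079 -3.547
endloop
endfacet
facet normal -0.993 0.050 0.111
outer loop
vertex -1.411 1.623 -2.743
vertex -1.528 1.079 -3.547
vertex -1.452 0.648 -2.673
endloop
endfacet
facet normal -0.664 0.081 0.744
outer loop
vertex -1.411 1.623 -2.743
vertex -1.452 0.648 -2.673
vertex -0.799 1.15 -2.145
endloop
endfacet
facet normal 0.355 0.906 -0.230
outer loop
vertex -0.923 1.847 -3.56
vertex -0.472 1.89 -2.693
vertex -0.008 1.512 -3.467
endloop
endfacet
facet normal 0.446 0.397 0.802
outer loop
vertex -0.472 1.89 -2.693
vertex -0.799 1.15 -2.145
vertex 0.068 1.081 -2.593
endloop
endfacet
facet normal -0.269 -0.509 0.817
outer loop
vertex -0.799 1.15 -2.145
vertex -1.452 0.648 -2.673
vertex -0.537 0.313 -2.58
endloop
endfacet
facet normal -0.802 -0.561 -0.207
outer loop
vertex -1.452 0.648 -2.673
vertex -1.528 1.079 -3.547
vertex -0.988 0.27 -3.447
endloop
endfacet
facet normal -0.416 0.313 -0.854
outer loop
vertex -1.528 1.079 -3.547
vertex -0.923 1.847 -3.56
vertex -0.661 1.01 -3.995
endloop
endfacet
facet normal 0.993 -0.050 -0.111
outer loop
vertex -0.049 0.537 -3.397
vertex -0.008 1.512 -3.467
vertex 0.068 1.081 -2.593
endloop
endfacet
facet normal 0.754 -0.589 0.289
outer loop
vertex -0.049 0.537 -3.397
vertex 0.068 1.081 -2.593
vertex -0.537 0.313 -2.58
endloop
endfacet
facet normal 0.277 -0.956 -0.097
outer loop
vertex -0.049 0.537 -3.397
vertex -0.537 0.313 -2.58
vertex -0.988 0.27 -3.447
endloop
endfacet
facet normal 0.222 -0.642 -0.734
outer loop
vertex -0.049 0.537 -3.397
vertex -0.988 0.27 -3.447
vertex -0.661 1.01 -3.995
endloop
endfacet
facet normal 0.664 -0.081 -0.744
outer loop
vertex -0.049 0.537 -3.397
vertex -0.661 1.01 -3.995
vertex -0.008 1.512 -3.467
endloop
endfacet
facet normal 0.802 0.561 0.207
outer loop
vertex 0.068 1.081 -2.593
vertex -0.008 1.512 -3.467
vertex -0.472 1.89 -2.693
endloop
endfacet
facet normal 0.416 -0.313 0.854
outer loop
vertex -0.537 0.313 -2.58
vertex 0.068 1.081 -2.593
vertex -0.799 1.15 -2.145
endloop
endfacet
facet normal -0.355 -0.906 0.230
outer loop
vertex -0.988 0.27 -3.447
vertex -0.537 0.313 -2.58
vertex -1.452 0.648 -2.673
endloop
endfacet
facet normal -0.446 -0.397 -0.802
outer loop
vertex -0.661 1.01 -3.995
vertex -0.988 0.27 -3.447
vertex -1.528 1.079 -3.547
endloop
endfacet
facet normal 0.269 0.509 -0.817
outer loop
vertex -0.008 1.512 -3.467
vertex -0.661 1.01 -3.995
vertex -0.923 1.847 -3.56
endloop
endfacet

endsolid


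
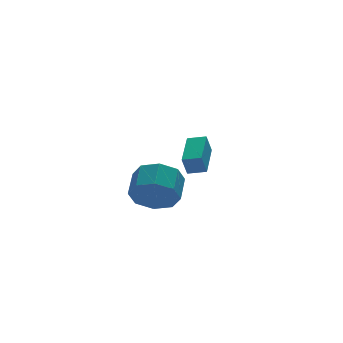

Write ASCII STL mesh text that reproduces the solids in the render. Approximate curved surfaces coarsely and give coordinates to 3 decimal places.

solid 
facet normal -0.547 -0.801 -0.243
outer loop
vertex -0.202 0.112 -2.668
vertex -0.83 0.593 -2.839
vertex 0.081 0.177 -3.52
endloop
endfacet
facet normal 0.776 -0.594 0.213
outer loop
vertex 1.07 1.627 -3.081
vertex -0.202 0.112 -2.668
vertex 0.081 0.177 -3.52
endloop
endfacet
facet normal -0.547 -0.801 -0.242
outer loop
vertex 0.081 0.177 -3.52
vertex -0.83 0.593 -2.839
vertex -0.548 0.658 -3.691
endloop
endfacet
facet normal 0.313 0.073 -0.947
outer loop
vertex -0.548 0.658 -3.691
vertex 1.07 1.627 -3.081
vertex 0.081 0.177 -3.52
endloop
endfacet
facet normal -0.314 -0.073 0.947
outer loop
vertex -0.202 0.112 -2.668
vertex 0.159 2.043 -2.4
vertex -0.83 0.593 -2.839
endloop
endfacet
facet normal 0.776 -0.594 0.212
outer loop
vertex 0.788 1.562 -2.229
vertex -0.202 0.112 -2.668
vertex 1.07 1.627 -3.081
endloop
endfacet
facet normal -0.313 -0.073 0.947
outer loop
vertex 0.788 1.562 -2.229
vertex 0.159 2.043 -2.4
vertex -0.202 0.112 -2.668
endloop
endfacet
facet normal -0.776 0.594 -0.212
outer loop
vertex -0.83 0.593 -2.839
vertex 0.159 2.043 -2.4
vertex -0.548 0.658 -3.691
endloop
endfacet
facet normal 0.313 0.073 -0.947
outer loop
vertex 0.442 2.108 -3.252
vertex 1.07 1.627 -3.081
vertex -0.548 0.658 -3.691
endloop
endfacet
facet normal -0.776 0.594 -0.212
outer loop
vertex -0.548 0.658 -3.691
vertex 0.159 2.043 -2.4
vertex 0.442 2.108 -3.252
endloop
endfacet
facet normal 0.547 0.801 0.242
outer loop
vertex 0.442 2.108 -3.252
vertex 0.788 1.562 -2.229
vertex 1.07 1.627 -3.081
endloop
endfacet
facet normal 0.547 0.801 0.243
outer loop
vertex 0.159 2.043 -2.4
vertex 0.788 1.562 -2.229
vertex 0.442 2.108 -3.252
endloop
endfacet
facet normal -0.518 -0.732 -0.443
outer loop
vertex -3.461 -3.773 -2.986
vertex -4.161 -3.689 -2.306
vertex -3.992 -3.28 -3.18
endloop
endfacet
facet normal 0.480 0.179 -0.859
outer loop
vertex -3.461 -3.773 -2.986
vertex -3.992 -3.28 -3.18
vertex -2.839 -2.895 -2.455
endloop
endfacet
facet normal 0.480 0.179 -0.859
outer loop
vertex -2.839 -2.895 -2.455
vertex -3.992 -3.28 -3.18
vertex -3.37 -2.402 -2.649
endloop
endfacet
facet normal 0.518 0.732 0.442
outer loop
vertex -2.839 -2.895 -2.455
vertex -3.37 -2.402 -2.649
vertex -3.539 -2.811 -1.774
endloop
endfacet
facet normal -0.518 -0.732 -0.443
outer loop
vertex -3.992 -3.28 -3.18
vertex -4.161 -3.689 -2.306
vertex -4.622 -3.027 -2.861
endloop
endfacet
facet normal -0.162 0.592 -0.789
outer loop
vertex -3.992 -3.28 -3.18
vertex -4.622 -3.027 -2.861
vertex -3.37 -2.402 -2.649
endloop
endfacet
facet normal -0.162 0.592 -0.790
outer loop
vertex -3.37 -2.402 -2.649
vertex -4.622 -3.027 -2.861
vertex -4.0 -2.148 -2.33
endloop
endfacet
facet normal 0.519 0.732 0.442
outer loop
vertex -3.37 -2.402 -2.649
vertex -4.0 -2.148 -2.33
vertex -3.539 -2.811 -1.774
endloop
endfacet
facet normal -0.518 -0.732 -0.443
outer loop
vertex -4.622 -3.027 -2.861
vertex -4.161 -3.689 -2.306
vertex -4.982 -3.162 -2.217
endloop
endfacet
facet normal -0.708 0.657 -0.258
outer loop
vertex -4.622 -3.027 -2.861
vertex -4.982 -3.162 -2.217
vertex -4.0 -2.148 -2.33
endloop
endfacet
facet normal -0.708 0.657 -0.258
outer loop
vertex -4.0 -2.148 -2.33
vertex -4.982 -3.162 -2.217
vertex -4.36 -2.283 -1.686
endloop
endfacet
facet normal 0.518 0.732 0.443
outer loop
vertex -4.0 -2.148 -2.33
vertex -4.36 -2.283 -1.686
vertex -3.539 -2.811 -1.774
endloop
endfacet
facet normal -0.518 -0.732 -0.442
outer loop
vertex -4.982 -3.162 -2.217
vertex -4.161 -3.689 -2.306
vertex -4.861 -3.605 -1.625
endloop
endfacet
facet normal -0.840 0.338 0.425
outer loop
vertex -4.982 -3.162 -2.217
vertex -4.861 -3.605 -1.625
vertex -4.36 -2.283 -1.686
endloop
endfacet
facet normal -0.840 0.338 0.425
outer loop
vertex -4.36 -2.283 -1.686
vertex -4.861 -3.605 -1.625
vertex -4.239 -2.727 -1.094
endloop
endfacet
facet normal 0.518 0.732 0.443
outer loop
vertex -4.36 -2.283 -1.686
vertex -4.239 -2.727 -1.094
vertex -3.539 -2.811 -1.774
endloop
endfacet
facet normal -0.518 -0.732 -0.442
outer loop
vertex -4.861 -3.605 -1.625
vertex -4.161 -3.689 -2.306
vertex -4.33 -4.098 -1.431
endloop
endfacet
facet normal -0.480 -0.179 0.859
outer loop
vertex -4.861 -3.605 -1.625
vertex -4.33 -4.098 -1.431
vertex -4.239 -2.727 -1.094
endloop
endfacet
facet normal -0.480 -0.179 0.859
outer loop
vertex -4.239 -2.727 -1.094
vertex -4.33 -4.098 -1.431
vertex -3.708 -3.22 -0.9
endloop
endfacet
facet normal 0.518 0.732 0.443
outer loop
vertex -4.239 -2.727 -1.094
vertex -3.708 -3.22 -0.9
vertex -3.539 -2.811 -1.774
endloop
endfacet
facet normal -0.519 -0.732 -0.442
outer loop
vertex -4.33 -4.098 -1.431
vertex -4.161 -3.689 -2.306
vertex -3.7 -4.352 -1.75
endloop
endfacet
facet normal 0.161 -0.592 0.790
outer loop
vertex -4.33 -4.098 -1.431
vertex -3.7 -4.352 -1.75
vertex -3.708 -3.22 -0.9
endloop
endfacet
facet normal 0.162 -0.592 0.790
outer loop
vertex -3.708 -3.22 -0.9
vertex -3.7 -4.352 -1.75
vertex -3.078 -3.473 -1.219
endloop
endfacet
facet normal 0.518 0.732 0.443
outer loop
vertex -3.708 -3.22 -0.9
vertex -3.078 -3.473 -1.219
vertex -3.539 -2.811 -1.774
endloop
endfacet
facet normal -0.518 -0.732 -0.443
outer loop
vertex -3.7 -4.352 -1.75
vertex -4.161 -3.689 -2.306
vertex -3.34 -4.217 -2.394
endloop
endfacet
facet normal 0.708 -0.657 0.258
outer loop
vertex -3.7 -4.352 -1.75
vertex -3.34 -4.217 -2.394
vertex -3.078 -3.473 -1.219
endloop
endfacet
facet normal 0.708 -0.657 0.258
outer loop
vertex -3.078 -3.473 -1.219
vertex -3.34 -4.217 -2.394
vertex -2.718 -3.338 -1.863
endloop
endfacet
facet normal 0.518 0.732 0.443
outer loop
vertex -3.078 -3.473 -1.219
vertex -2.718 -3.338 -1.863
vertex -3.539 -2.811 -1.774
endloop
endfacet
facet normal -0.518 -0.732 -0.443
outer loop
vertex -3.34 -4.217 -2.394
vertex -4.161 -3.689 -2.306
vertex -3.461 -3.773 -2.986
endloop
endfacet
facet normal 0.840 -0.338 -0.425
outer loop
vertex -3.34 -4.217 -2.394
vertex -3.461 -3.773 -2.986
vertex -2.718 -3.338 -1.863
endloop
endfacet
facet normal 0.840 -0.338 -0.425
outer loop
vertex -2.718 -3.338 -1.863
vertex -3.461 -3.773 -2.986
vertex -2.839 -2.895 -2.455
endloop
endfacet
facet normal 0.518 0.732 0.442
outer loop
vertex -2.718 -3.338 -1.863
vertex -2.839 -2.895 -2.455
vertex -3.539 -2.811 -1.774
endloop
endfacet

endsolid


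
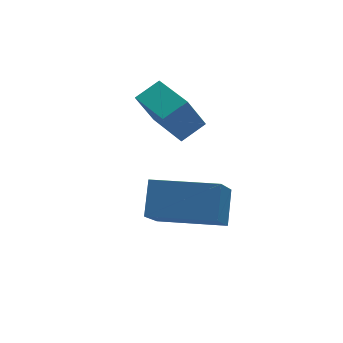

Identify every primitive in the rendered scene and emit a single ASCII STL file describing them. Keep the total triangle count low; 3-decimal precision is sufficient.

solid 
facet normal -0.879 -0.146 -0.454
outer loop
vertex -4.017 -0.189 3.854
vertex -4.229 1.164 3.828
vertex -3.48 -0.125 2.794
endloop
endfacet
facet normal 0.154 -0.988 0.019
outer loop
vertex -2.751 -0.004 3.172
vertex -4.017 -0.189 3.854
vertex -3.48 -0.125 2.794
endloop
endfacet
facet normal -0.879 -0.146 -0.454
outer loop
vertex -3.48 -0.125 2.794
vertex -4.229 1.164 3.828
vertex -3.692 1.228 2.769
endloop
endfacet
facet normal 0.452 0.054 -0.890
outer loop
vertex -3.692 1.228 2.769
vertex -2.751 -0.004 3.172
vertex -3.48 -0.125 2.794
endloop
endfacet
facet normal -0.453 -0.054 0.890
outer loop
vertex -4.017 -0.189 3.854
vertex -3.5 1.285 4.206
vertex -4.229 1.164 3.828
endloop
endfacet
facet normal 0.154 -0.988 0.019
outer loop
vertex -3.288 -0.068 4.231
vertex -4.017 -0.189 3.854
vertex -2.751 -0.004 3.172
endloop
endfacet
facet normal -0.452 -0.054 0.891
outer loop
vertex -3.288 -0.068 4.231
vertex -3.5 1.285 4.206
vertex -4.017 -0.189 3.854
endloop
endfacet
facet normal -0.154 0.988 -0.019
outer loop
vertex -4.229 1.164 3.828
vertex -3.5 1.285 4.206
vertex -3.692 1.228 2.769
endloop
endfacet
facet normal 0.452 0.054 -0.891
outer loop
vertex -2.963 1.349 3.146
vertex -2.751 -0.004 3.172
vertex -3.692 1.228 2.769
endloop
endfacet
facet normal -0.154 0.988 -0.019
outer loop
vertex -3.692 1.228 2.769
vertex -3.5 1.285 4.206
vertex -2.963 1.349 3.146
endloop
endfacet
facet normal 0.879 0.146 0.454
outer loop
vertex -2.963 1.349 3.146
vertex -3.288 -0.068 4.231
vertex -2.751 -0.004 3.172
endloop
endfacet
facet normal 0.879 0.146 0.454
outer loop
vertex -3.5 1.285 4.206
vertex -3.288 -0.068 4.231
vertex -2.963 1.349 3.146
endloop
endfacet
facet normal -0.828 0.557 -0.061
outer loop
vertex -5.217 -1.86 1.706
vertex -4.821 -1.186 2.494
vertex -4.495 -0.915 0.534
endloop
endfacet
facet normal -0.356 -0.608 -0.710
outer loop
vertex -2.979 -1.934 0.646
vertex -5.217 -1.86 1.706
vertex -4.495 -0.915 0.534
endloop
endfacet
facet normal -0.828 0.557 -0.061
outer loop
vertex -4.495 -0.915 0.534
vertex -4.821 -1.186 2.494
vertex -4.099 -0.24 1.322
endloop
endfacet
facet normal 0.432 0.566 -0.702
outer loop
vertex -4.099 -0.24 1.322
vertex -2.979 -1.934 0.646
vertex -4.495 -0.915 0.534
endloop
endfacet
facet normal -0.432 -0.566 0.702
outer loop
vertex -5.217 -1.86 1.706
vertex -3.305 -2.205 2.606
vertex -4.821 -1.186 2.494
endloop
endfacet
facet normal -0.356 -0.608 -0.710
outer loop
vertex -3.701 -2.88 1.818
vertex -5.217 -1.86 1.706
vertex -2.979 -1.934 0.646
endloop
endfacet
facet normal -0.433 -0.566 0.702
outer loop
vertex -3.701 -2.88 1.818
vertex -3.305 -2.205 2.606
vertex -5.217 -1.86 1.706
endloop
endfacet
facet normal 0.356 0.608 0.710
outer loop
vertex -4.821 -1.186 2.494
vertex -3.305 -2.205 2.606
vertex -4.099 -0.24 1.322
endloop
endfacet
facet normal 0.433 0.566 -0.702
outer loop
vertex -2.583 -1.26 1.434
vertex -2.979 -1.934 0.646
vertex -4.099 -0.24 1.322
endloop
endfacet
facet normal 0.356 0.608 0.710
outer loop
vertex -4.099 -0.24 1.322
vertex -3.305 -2.205 2.606
vertex -2.583 -1.26 1.434
endloop
endfacet
facet normal 0.828 -0.557 0.060
outer loop
vertex -2.583 -1.26 1.434
vertex -3.701 -2.88 1.818
vertex -2.979 -1.934 0.646
endloop
endfacet
facet normal 0.828 -0.557 0.061
outer loop
vertex -3.305 -2.205 2.606
vertex -3.701 -2.88 1.818
vertex -2.583 -1.26 1.434
endloop
endfacet

endsolid


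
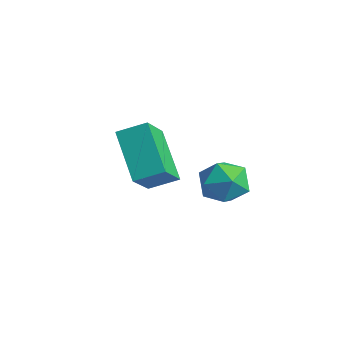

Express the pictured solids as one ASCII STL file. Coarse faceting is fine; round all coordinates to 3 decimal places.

solid 
facet normal -0.441 0.622 -0.647
outer loop
vertex -2.2 1.528 1.592
vertex -0.582 1.21 0.182
vertex -2.769 0.652 1.137
endloop
endfacet
facet normal -0.746 0.147 0.650
outer loop
vertex -2.058 -0.35 2.178
vertex -2.2 1.528 1.592
vertex -2.769 0.652 1.137
endloop
endfacet
facet normal -0.441 0.622 -0.647
outer loop
vertex -2.769 0.652 1.137
vertex -0.582 1.21 0.182
vertex -1.151 0.334 -0.273
endloop
endfacet
facet normal -0.499 -0.769 -0.399
outer loop
vertex -1.151 0.334 -0.273
vertex -2.058 -0.35 2.178
vertex -2.769 0.652 1.137
endloop
endfacet
facet normal 0.499 0.769 0.399
outer loop
vertex -2.2 1.528 1.592
vertex 0.129 0.208 1.223
vertex -0.582 1.21 0.182
endloop
endfacet
facet normal -0.746 0.147 0.650
outer loop
vertex -1.489 0.526 2.633
vertex -2.2 1.528 1.592
vertex -2.058 -0.35 2.178
endloop
endfacet
facet normal 0.499 0.769 0.399
outer loop
vertex -1.489 0.526 2.633
vertex 0.129 0.208 1.223
vertex -2.2 1.528 1.592
endloop
endfacet
facet normal 0.746 -0.147 -0.650
outer loop
vertex -0.582 1.21 0.182
vertex 0.129 0.208 1.223
vertex -1.151 0.334 -0.273
endloop
endfacet
facet normal -0.499 -0.769 -0.399
outer loop
vertex -0.44 -0.668 0.768
vertex -2.058 -0.35 2.178
vertex -1.151 0.334 -0.273
endloop
endfacet
facet normal 0.746 -0.147 -0.650
outer loop
vertex -1.151 0.334 -0.273
vertex 0.129 0.208 1.223
vertex -0.44 -0.668 0.768
endloop
endfacet
facet normal 0.441 -0.622 0.647
outer loop
vertex -0.44 -0.668 0.768
vertex -1.489 0.526 2.633
vertex -2.058 -0.35 2.178
endloop
endfacet
facet normal 0.441 -0.622 0.647
outer loop
vertex 0.129 0.208 1.223
vertex -1.489 0.526 2.633
vertex -0.44 -0.668 0.768
endloop
endfacet
facet normal 0.418 0.111 0.902
outer loop
vertex 2.137 1.905 1.89
vertex 1.771 1.087 2.16
vertex 2.619 1.113 1.764
endloop
endfacet
facet normal 0.811 0.430 0.397
outer loop
vertex 2.137 1.905 1.89
vertex 2.619 1.113 1.764
vertex 2.604 1.763 1.091
endloop
endfacet
facet normal 0.401 0.913 0.072
outer loop
vertex 2.137 1.905 1.89
vertex 2.604 1.763 1.091
vertex 1.748 2.14 1.072
endloop
endfacet
facet normal -0.246 0.894 0.374
outer loop
vertex 2.137 1.905 1.89
vertex 1.748 2.14 1.072
vertex 1.233 1.722 1.732
endloop
endfacet
facet normal -0.236 0.398 0.887
outer loop
vertex 2.137 1.905 1.89
vertex 1.233 1.722 1.732
vertex 1.771 1.087 2.16
endloop
endfacet
facet normal 0.994 -0.064 -0.084
outer loop
vertex 2.604 1.763 1.091
vertex 2.619 1.113 1.764
vertex 2.527 0.858 0.868
endloop
endfacet
facet normal 0.359 -0.580 0.731
outer loop
vertex 2.619 1.113 1.764
vertex 1.771 1.087 2.16
vertex 2.012 0.44 1.528
endloop
endfacet
facet normal -0.698 -0.115 0.707
outer loop
vertex 1.771 1.087 2.16
vertex 1.233 1.722 1.732
vertex 1.156 0.817 1.509
endloop
endfacet
facet normal -0.715 0.688 -0.122
outer loop
vertex 1.233 1.722 1.732
vertex 1.748 2.14 1.072
vertex 1.141 1.467 0.836
endloop
endfacet
facet normal 0.330 0.720 -0.611
outer loop
vertex 1.748 2.14 1.072
vertex 2.604 1.763 1.091
vertex 1.989 1.493 0.44
endloop
endfacet
facet normal 0.246 -0.894 -0.374
outer loop
vertex 1.623 0.675 0.71
vertex 2.527 0.858 0.868
vertex 2.012 0.44 1.528
endloop
endfacet
facet normal -0.401 -0.913 -0.072
outer loop
vertex 1.623 0.675 0.71
vertex 2.012 0.44 1.528
vertex 1.156 0.817 1.509
endloop
endfacet
facet normal -0.811 -0.430 -0.397
outer loop
vertex 1.623 0.675 0.71
vertex 1.156 0.817 1.509
vertex 1.141 1.467 0.836
endloop
endfacet
facet normal -0.418 -0.111 -0.902
outer loop
vertex 1.623 0.675 0.71
vertex 1.141 1.467 0.836
vertex 1.989 1.493 0.44
endloop
endfacet
facet normal 0.236 -0.398 -0.887
outer loop
vertex 1.623 0.675 0.71
vertex 1.989 1.493 0.44
vertex 2.527 0.858 0.868
endloop
endfacet
facet normal 0.715 -0.688 0.122
outer loop
vertex 2.012 0.44 1.528
vertex 2.527 0.858 0.868
vertex 2.619 1.113 1.764
endloop
endfacet
facet normal -0.330 -0.720 0.611
outer loop
vertex 1.156 0.817 1.509
vertex 2.012 0.44 1.528
vertex 1.771 1.087 2.16
endloop
endfacet
facet normal -0.994 0.064 0.084
outer loop
vertex 1.141 1.467 0.836
vertex 1.156 0.817 1.509
vertex 1.233 1.722 1.732
endloop
endfacet
facet normal -0.359 0.580 -0.731
outer loop
vertex 1.989 1.493 0.44
vertex 1.141 1.467 0.836
vertex 1.748 2.14 1.072
endloop
endfacet
facet normal 0.698 0.115 -0.707
outer loop
vertex 2.527 0.858 0.868
vertex 1.989 1.493 0.44
vertex 2.604 1.763 1.091
endloop
endfacet

endsolid


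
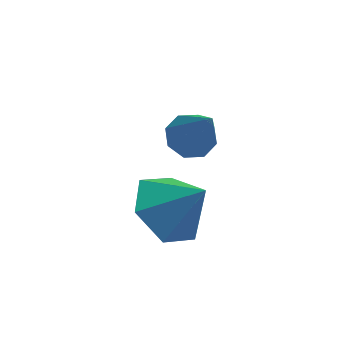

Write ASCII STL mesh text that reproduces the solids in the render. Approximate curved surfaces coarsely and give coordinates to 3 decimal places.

solid 
facet normal -0.307 0.449 -0.839
outer loop
vertex -2.655 0.892 -1.599
vertex -2.942 1.221 -1.318
vertex -2.454 1.22 -1.497
endloop
endfacet
facet normal 0.862 -0.465 -0.203
outer loop
vertex -2.655 0.892 -1.599
vertex -2.454 1.22 -1.497
vertex -2.478 0.539 -0.042
endloop
endfacet
facet normal -0.307 0.448 -0.840
outer loop
vertex -2.454 1.22 -1.497
vertex -2.942 1.221 -1.318
vertex -2.54 1.549 -1.29
endloop
endfacet
facet normal 0.976 0.189 0.105
outer loop
vertex -2.454 1.22 -1.497
vertex -2.54 1.549 -1.29
vertex -2.478 0.539 -0.042
endloop
endfacet
facet normal -0.308 0.449 -0.839
outer loop
vertex -2.54 1.549 -1.29
vertex -2.942 1.221 -1.318
vertex -2.861 1.686 -1.099
endloop
endfacet
facet normal 0.574 0.650 0.498
outer loop
vertex -2.54 1.549 -1.29
vertex -2.861 1.686 -1.099
vertex -2.478 0.539 -0.042
endloop
endfacet
facet normal -0.305 0.449 -0.840
outer loop
vertex -2.861 1.686 -1.099
vertex -2.942 1.221 -1.318
vertex -3.23 1.551 -1.037
endloop
endfacet
facet normal -0.113 0.653 0.749
outer loop
vertex -2.861 1.686 -1.099
vertex -3.23 1.551 -1.037
vertex -2.478 0.539 -0.042
endloop
endfacet
facet normal -0.306 0.448 -0.840
outer loop
vertex -3.23 1.551 -1.037
vertex -2.942 1.221 -1.318
vertex -3.431 1.223 -1.139
endloop
endfacet
facet normal -0.677 0.194 0.710
outer loop
vertex -3.23 1.551 -1.037
vertex -3.431 1.223 -1.139
vertex -2.478 0.539 -0.042
endloop
endfacet
facet normal -0.305 0.451 -0.839
outer loop
vertex -3.431 1.223 -1.139
vertex -2.942 1.221 -1.318
vertex -3.345 0.894 -1.347
endloop
endfacet
facet normal -0.792 -0.460 0.401
outer loop
vertex -3.431 1.223 -1.139
vertex -3.345 0.894 -1.347
vertex -2.478 0.539 -0.042
endloop
endfacet
facet normal -0.305 0.450 -0.839
outer loop
vertex -3.345 0.894 -1.347
vertex -2.942 1.221 -1.318
vertex -3.024 0.757 -1.537
endloop
endfacet
facet normal -0.389 -0.921 0.008
outer loop
vertex -3.345 0.894 -1.347
vertex -3.024 0.757 -1.537
vertex -2.478 0.539 -0.042
endloop
endfacet
facet normal -0.306 0.450 -0.839
outer loop
vertex -3.024 0.757 -1.537
vertex -2.942 1.221 -1.318
vertex -2.655 0.892 -1.599
endloop
endfacet
facet normal 0.297 -0.923 -0.243
outer loop
vertex -3.024 0.757 -1.537
vertex -2.655 0.892 -1.599
vertex -2.478 0.539 -0.042
endloop
endfacet
facet normal -0.655 0.104 -0.749
outer loop
vertex -2.731 0.698 -3.027
vertex -3.267 0.188 -2.629
vertex -3.293 1.017 -2.491
endloop
endfacet
facet normal 0.651 0.714 0.257
outer loop
vertex -2.731 0.698 -3.027
vertex -3.293 1.017 -2.491
vertex -2.533 0.072 -1.791
endloop
endfacet
facet normal -0.656 0.104 -0.748
outer loop
vertex -3.293 1.017 -2.491
vertex -3.267 0.188 -2.629
vertex -3.829 0.507 -2.092
endloop
endfacet
facet normal 0.018 0.604 0.797
outer loop
vertex -3.293 1.017 -2.491
vertex -3.829 0.507 -2.092
vertex -2.533 0.072 -1.791
endloop
endfacet
facet normal -0.655 0.105 -0.748
outer loop
vertex -3.829 0.507 -2.092
vertex -3.267 0.188 -2.629
vertex -3.803 -0.321 -2.231
endloop
endfacet
facet normal -0.276 -0.168 0.946
outer loop
vertex -3.829 0.507 -2.092
vertex -3.803 -0.321 -2.231
vertex -2.533 0.072 -1.791
endloop
endfacet
facet normal -0.655 0.104 -0.749
outer loop
vertex -3.803 -0.321 -2.231
vertex -3.267 0.188 -2.629
vertex -3.241 -0.64 -2.767
endloop
endfacet
facet normal 0.063 -0.827 0.558
outer loop
vertex -3.803 -0.321 -2.231
vertex -3.241 -0.64 -2.767
vertex -2.533 0.072 -1.791
endloop
endfacet
facet normal -0.656 0.104 -0.748
outer loop
vertex -3.241 -0.64 -2.767
vertex -3.267 0.188 -2.629
vertex -2.705 -0.13 -3.166
endloop
endfacet
facet normal 0.696 -0.717 0.018
outer loop
vertex -3.241 -0.64 -2.767
vertex -2.705 -0.13 -3.166
vertex -2.533 0.072 -1.791
endloop
endfacet
facet normal -0.655 0.105 -0.748
outer loop
vertex -2.705 -0.13 -3.166
vertex -3.267 0.188 -2.629
vertex -2.731 0.698 -3.027
endloop
endfacet
facet normal 0.990 0.053 -0.132
outer loop
vertex -2.705 -0.13 -3.166
vertex -2.731 0.698 -3.027
vertex -2.533 0.072 -1.791
endloop
endfacet

endsolid


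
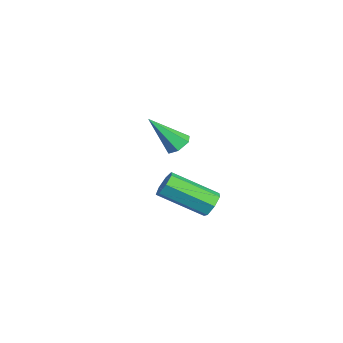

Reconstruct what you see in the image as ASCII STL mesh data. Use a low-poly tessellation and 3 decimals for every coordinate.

solid 
facet normal 0.179 0.624 -0.761
outer loop
vertex -1.207 -1.671 1.848
vertex -1.808 -1.521 1.83
vertex -1.419 -1.197 2.187
endloop
endfacet
facet normal 0.840 -0.012 0.542
outer loop
vertex -1.207 -1.671 1.848
vertex -1.419 -1.197 2.187
vertex -2.152 -2.719 3.29
endloop
endfacet
facet normal 0.179 0.624 -0.761
outer loop
vertex -1.419 -1.197 2.187
vertex -1.808 -1.521 1.83
vertex -2.02 -1.047 2.169
endloop
endfacet
facet normal 0.112 0.547 0.829
outer loop
vertex -1.419 -1.197 2.187
vertex -2.02 -1.047 2.169
vertex -2.152 -2.719 3.29
endloop
endfacet
facet normal 0.180 0.624 -0.760
outer loop
vertex -2.02 -1.047 2.169
vertex -1.808 -1.521 1.83
vertex -2.41 -1.371 1.811
endloop
endfacet
facet normal -0.777 0.392 0.492
outer loop
vertex -2.02 -1.047 2.169
vertex -2.41 -1.371 1.811
vertex -2.152 -2.719 3.29
endloop
endfacet
facet normal 0.180 0.624 -0.760
outer loop
vertex -2.41 -1.371 1.811
vertex -1.808 -1.521 1.83
vertex -2.198 -1.845 1.472
endloop
endfacet
facet normal -0.937 -0.324 -0.132
outer loop
vertex -2.41 -1.371 1.811
vertex -2.198 -1.845 1.472
vertex -2.152 -2.719 3.29
endloop
endfacet
facet normal 0.180 0.624 -0.760
outer loop
vertex -2.198 -1.845 1.472
vertex -1.808 -1.521 1.83
vertex -1.596 -1.995 1.491
endloop
endfacet
facet normal -0.207 -0.884 -0.420
outer loop
vertex -2.198 -1.845 1.472
vertex -1.596 -1.995 1.491
vertex -2.152 -2.719 3.29
endloop
endfacet
facet normal 0.179 0.624 -0.761
outer loop
vertex -1.596 -1.995 1.491
vertex -1.808 -1.521 1.83
vertex -1.207 -1.671 1.848
endloop
endfacet
facet normal 0.681 -0.727 -0.082
outer loop
vertex -1.596 -1.995 1.491
vertex -1.207 -1.671 1.848
vertex -2.152 -2.719 3.29
endloop
endfacet
facet normal 0.283 0.827 -0.486
outer loop
vertex 4.114 -1.586 1.477
vertex 3.599 -1.298 1.667
vertex 4.152 -1.324 1.945
endloop
endfacet
facet normal 0.956 -0.281 0.080
outer loop
vertex 4.114 -1.586 1.477
vertex 4.152 -1.324 1.945
vertex 3.516 -3.33 2.502
endloop
endfacet
facet normal 0.956 -0.282 0.077
outer loop
vertex 3.516 -3.33 2.502
vertex 4.152 -1.324 1.945
vertex 3.555 -3.069 2.971
endloop
endfacet
facet normal -0.283 -0.828 0.484
outer loop
vertex 3.516 -3.33 2.502
vertex 3.555 -3.069 2.971
vertex 3.001 -3.042 2.693
endloop
endfacet
facet normal 0.283 0.827 -0.486
outer loop
vertex 4.152 -1.324 1.945
vertex 3.599 -1.298 1.667
vertex 3.774 -1.042 2.204
endloop
endfacet
facet normal 0.653 0.205 0.729
outer loop
vertex 4.152 -1.324 1.945
vertex 3.774 -1.042 2.204
vertex 3.555 -3.069 2.971
endloop
endfacet
facet normal 0.653 0.205 0.729
outer loop
vertex 3.555 -3.069 2.971
vertex 3.774 -1.042 2.204
vertex 3.177 -2.787 3.23
endloop
endfacet
facet normal -0.284 -0.827 0.486
outer loop
vertex 3.555 -3.069 2.971
vertex 3.177 -2.787 3.23
vertex 3.001 -3.042 2.693
endloop
endfacet
facet normal 0.283 0.827 -0.486
outer loop
vertex 3.774 -1.042 2.204
vertex 3.599 -1.298 1.667
vertex 3.264 -0.953 2.059
endloop
endfacet
facet normal -0.143 0.537 0.831
outer loop
vertex 3.774 -1.042 2.204
vertex 3.264 -0.953 2.059
vertex 3.177 -2.787 3.23
endloop
endfacet
facet normal -0.144 0.537 0.831
outer loop
vertex 3.177 -2.787 3.23
vertex 3.264 -0.953 2.059
vertex 2.666 -2.698 3.084
endloop
endfacet
facet normal -0.283 -0.827 0.486
outer loop
vertex 3.177 -2.787 3.23
vertex 2.666 -2.698 3.084
vertex 3.001 -3.042 2.693
endloop
endfacet
facet normal 0.283 0.827 -0.486
outer loop
vertex 3.264 -0.953 2.059
vertex 3.599 -1.298 1.667
vertex 3.006 -1.123 1.619
endloop
endfacet
facet normal -0.830 0.465 0.307
outer loop
vertex 3.264 -0.953 2.059
vertex 3.006 -1.123 1.619
vertex 2.666 -2.698 3.084
endloop
endfacet
facet normal -0.830 0.465 0.307
outer loop
vertex 2.666 -2.698 3.084
vertex 3.006 -1.123 1.619
vertex 2.408 -2.868 2.644
endloop
endfacet
facet normal -0.283 -0.827 0.485
outer loop
vertex 2.666 -2.698 3.084
vertex 2.408 -2.868 2.644
vertex 3.001 -3.042 2.693
endloop
endfacet
facet normal 0.283 0.827 -0.486
outer loop
vertex 3.006 -1.123 1.619
vertex 3.599 -1.298 1.667
vertex 3.194 -1.425 1.215
endloop
endfacet
facet normal -0.893 0.043 -0.448
outer loop
vertex 3.006 -1.123 1.619
vertex 3.194 -1.425 1.215
vertex 2.408 -2.868 2.644
endloop
endfacet
facet normal -0.893 0.042 -0.449
outer loop
vertex 2.408 -2.868 2.644
vertex 3.194 -1.425 1.215
vertex 2.597 -3.17 2.24
endloop
endfacet
facet normal -0.283 -0.827 0.486
outer loop
vertex 2.408 -2.868 2.644
vertex 2.597 -3.17 2.24
vertex 3.001 -3.042 2.693
endloop
endfacet
facet normal 0.283 0.827 -0.486
outer loop
vertex 3.194 -1.425 1.215
vertex 3.599 -1.298 1.667
vertex 3.687 -1.631 1.152
endloop
endfacet
facet normal -0.283 -0.412 -0.866
outer loop
vertex 3.194 -1.425 1.215
vertex 3.687 -1.631 1.152
vertex 2.597 -3.17 2.24
endloop
endfacet
facet normal -0.283 -0.412 -0.866
outer loop
vertex 2.597 -3.17 2.24
vertex 3.687 -1.631 1.152
vertex 3.09 -3.376 2.177
endloop
endfacet
facet normal -0.283 -0.827 0.486
outer loop
vertex 2.597 -3.17 2.24
vertex 3.09 -3.376 2.177
vertex 3.001 -3.042 2.693
endloop
endfacet
facet normal 0.283 0.827 -0.486
outer loop
vertex 3.687 -1.631 1.152
vertex 3.599 -1.298 1.667
vertex 4.114 -1.586 1.477
endloop
endfacet
facet normal 0.540 -0.556 -0.632
outer loop
vertex 3.687 -1.631 1.152
vertex 4.114 -1.586 1.477
vertex 3.09 -3.376 2.177
endloop
endfacet
facet normal 0.541 -0.556 -0.631
outer loop
vertex 3.09 -3.376 2.177
vertex 4.114 -1.586 1.477
vertex 3.516 -3.33 2.502
endloop
endfacet
facet normal -0.282 -0.827 0.487
outer loop
vertex 3.09 -3.376 2.177
vertex 3.516 -3.33 2.502
vertex 3.001 -3.042 2.693
endloop
endfacet

endsolid


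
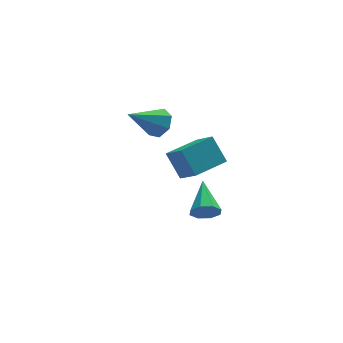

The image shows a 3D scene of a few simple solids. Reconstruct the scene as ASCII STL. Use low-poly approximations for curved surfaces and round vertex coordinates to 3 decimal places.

solid 
facet normal 0.788 0.161 -0.594
outer loop
vertex 0.156 -1.376 2.98
vertex -0.248 -1.82 2.323
vertex -0.285 -0.951 2.51
endloop
endfacet
facet normal -0.066 0.709 0.703
outer loop
vertex 0.156 -1.376 2.98
vertex -0.285 -0.951 2.51
vertex -1.912 -2.16 3.577
endloop
endfacet
facet normal 0.788 0.161 -0.594
outer loop
vertex -0.285 -0.951 2.51
vertex -0.248 -1.82 2.323
vertex -0.699 -1.18 1.899
endloop
endfacet
facet normal -0.563 0.823 0.073
outer loop
vertex -0.285 -0.951 2.51
vertex -0.699 -1.18 1.899
vertex -1.912 -2.16 3.577
endloop
endfacet
facet normal 0.788 0.161 -0.595
outer loop
vertex -0.699 -1.18 1.899
vertex -0.248 -1.82 2.323
vertex -0.773 -1.892 1.608
endloop
endfacet
facet normal -0.848 0.273 -0.453
outer loop
vertex -0.699 -1.18 1.899
vertex -0.773 -1.892 1.608
vertex -1.912 -2.16 3.577
endloop
endfacet
facet normal 0.788 0.160 -0.595
outer loop
vertex -0.773 -1.892 1.608
vertex -0.248 -1.82 2.323
vertex -0.452 -2.549 1.856
endloop
endfacet
facet normal -0.704 -0.525 -0.479
outer loop
vertex -0.773 -1.892 1.608
vertex -0.452 -2.549 1.856
vertex -1.912 -2.16 3.577
endloop
endfacet
facet normal 0.788 0.160 -0.594
outer loop
vertex -0.452 -2.549 1.856
vertex -0.248 -1.82 2.323
vertex 0.022 -2.658 2.455
endloop
endfacet
facet normal -0.241 -0.970 0.014
outer loop
vertex -0.452 -2.549 1.856
vertex 0.022 -2.658 2.455
vertex -1.912 -2.16 3.577
endloop
endfacet
facet normal 0.788 0.160 -0.594
outer loop
vertex 0.022 -2.658 2.455
vertex -0.248 -1.82 2.323
vertex 0.293 -2.135 2.956
endloop
endfacet
facet normal 0.193 -0.729 0.657
outer loop
vertex 0.022 -2.658 2.455
vertex 0.293 -2.135 2.956
vertex -1.912 -2.16 3.577
endloop
endfacet
facet normal 0.788 0.161 -0.594
outer loop
vertex 0.293 -2.135 2.956
vertex -0.248 -1.82 2.323
vertex 0.156 -1.376 2.98
endloop
endfacet
facet normal 0.271 0.018 0.962
outer loop
vertex 0.293 -2.135 2.956
vertex 0.156 -1.376 2.98
vertex -1.912 -2.16 3.577
endloop
endfacet
facet normal -0.931 -0.361 -0.057
outer loop
vertex 0.857 -4.261 -0.001
vertex 0.415 -3.318 1.253
vertex 0.448 -3.039 -1.063
endloop
endfacet
facet normal 0.271 -0.578 -0.770
outer loop
vertex 2.245 -2.342 -0.953
vertex 0.857 -4.261 -0.001
vertex 0.448 -3.039 -1.063
endloop
endfacet
facet normal -0.931 -0.361 -0.057
outer loop
vertex 0.448 -3.039 -1.063
vertex 0.415 -3.318 1.253
vertex 0.006 -2.096 0.191
endloop
endfacet
facet normal -0.245 0.732 -0.636
outer loop
vertex 0.006 -2.096 0.191
vertex 2.245 -2.342 -0.953
vertex 0.448 -3.039 -1.063
endloop
endfacet
facet normal 0.245 -0.732 0.636
outer loop
vertex 0.857 -4.261 -0.001
vertex 2.212 -2.621 1.363
vertex 0.415 -3.318 1.253
endloop
endfacet
facet normal 0.271 -0.578 -0.770
outer loop
vertex 2.654 -3.564 0.109
vertex 0.857 -4.261 -0.001
vertex 2.245 -2.342 -0.953
endloop
endfacet
facet normal 0.245 -0.732 0.636
outer loop
vertex 2.654 -3.564 0.109
vertex 2.212 -2.621 1.363
vertex 0.857 -4.261 -0.001
endloop
endfacet
facet normal -0.271 0.578 0.770
outer loop
vertex 0.415 -3.318 1.253
vertex 2.212 -2.621 1.363
vertex 0.006 -2.096 0.191
endloop
endfacet
facet normal -0.245 0.732 -0.636
outer loop
vertex 1.803 -1.399 0.301
vertex 2.245 -2.342 -0.953
vertex 0.006 -2.096 0.191
endloop
endfacet
facet normal -0.271 0.578 0.770
outer loop
vertex 0.006 -2.096 0.191
vertex 2.212 -2.621 1.363
vertex 1.803 -1.399 0.301
endloop
endfacet
facet normal 0.931 0.361 0.057
outer loop
vertex 1.803 -1.399 0.301
vertex 2.654 -3.564 0.109
vertex 2.245 -2.342 -0.953
endloop
endfacet
facet normal 0.931 0.361 0.057
outer loop
vertex 2.212 -2.621 1.363
vertex 2.654 -3.564 0.109
vertex 1.803 -1.399 0.301
endloop
endfacet
facet normal -0.218 -0.894 -0.390
outer loop
vertex 1.985 -3.545 -3.194
vertex 1.716 -3.177 -3.887
vertex 2.447 -3.47 -3.624
endloop
endfacet
facet normal 0.687 -0.104 0.720
outer loop
vertex 1.985 -3.545 -3.194
vertex 2.447 -3.47 -3.624
vertex 2.184 -1.263 -3.053
endloop
endfacet
facet normal -0.219 -0.895 -0.389
outer loop
vertex 2.447 -3.47 -3.624
vertex 1.716 -3.177 -3.887
vertex 2.48 -3.224 -4.209
endloop
endfacet
facet normal 0.991 0.093 0.095
outer loop
vertex 2.447 -3.47 -3.624
vertex 2.48 -3.224 -4.209
vertex 2.184 -1.263 -3.053
endloop
endfacet
facet normal -0.219 -0.894 -0.390
outer loop
vertex 2.48 -3.224 -4.209
vertex 1.716 -3.177 -3.887
vertex 2.066 -2.95 -4.605
endloop
endfacet
facet normal 0.757 0.413 -0.506
outer loop
vertex 2.48 -3.224 -4.209
vertex 2.066 -2.95 -4.605
vertex 2.184 -1.263 -3.053
endloop
endfacet
facet normal -0.219 -0.895 -0.390
outer loop
vertex 2.066 -2.95 -4.605
vertex 1.716 -3.177 -3.887
vertex 1.447 -2.809 -4.581
endloop
endfacet
facet normal 0.123 0.667 -0.735
outer loop
vertex 2.066 -2.95 -4.605
vertex 1.447 -2.809 -4.581
vertex 2.184 -1.263 -3.053
endloop
endfacet
facet normal -0.219 -0.895 -0.390
outer loop
vertex 1.447 -2.809 -4.581
vertex 1.716 -3.177 -3.887
vertex 0.986 -2.884 -4.15
endloop
endfacet
facet normal -0.541 0.708 -0.455
outer loop
vertex 1.447 -2.809 -4.581
vertex 0.986 -2.884 -4.15
vertex 2.184 -1.263 -3.053
endloop
endfacet
facet normal -0.218 -0.894 -0.391
outer loop
vertex 0.986 -2.884 -4.15
vertex 1.716 -3.177 -3.887
vertex 0.952 -3.131 -3.566
endloop
endfacet
facet normal -0.844 0.511 0.167
outer loop
vertex 0.986 -2.884 -4.15
vertex 0.952 -3.131 -3.566
vertex 2.184 -1.263 -3.053
endloop
endfacet
facet normal -0.218 -0.894 -0.391
outer loop
vertex 0.952 -3.131 -3.566
vertex 1.716 -3.177 -3.887
vertex 1.366 -3.405 -3.17
endloop
endfacet
facet normal -0.610 0.191 0.769
outer loop
vertex 0.952 -3.131 -3.566
vertex 1.366 -3.405 -3.17
vertex 2.184 -1.263 -3.053
endloop
endfacet
facet normal -0.217 -0.895 -0.391
outer loop
vertex 1.366 -3.405 -3.17
vertex 1.716 -3.177 -3.887
vertex 1.985 -3.545 -3.194
endloop
endfacet
facet normal 0.024 -0.064 0.998
outer loop
vertex 1.366 -3.405 -3.17
vertex 1.985 -3.545 -3.194
vertex 2.184 -1.263 -3.053
endloop
endfacet

endsolid
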